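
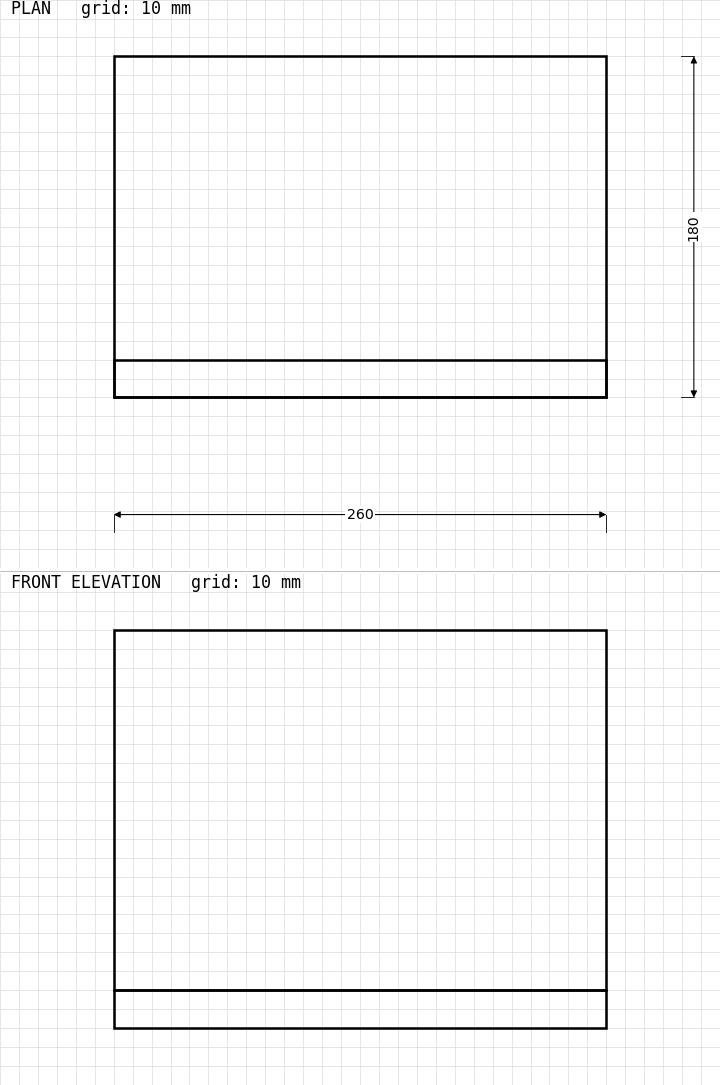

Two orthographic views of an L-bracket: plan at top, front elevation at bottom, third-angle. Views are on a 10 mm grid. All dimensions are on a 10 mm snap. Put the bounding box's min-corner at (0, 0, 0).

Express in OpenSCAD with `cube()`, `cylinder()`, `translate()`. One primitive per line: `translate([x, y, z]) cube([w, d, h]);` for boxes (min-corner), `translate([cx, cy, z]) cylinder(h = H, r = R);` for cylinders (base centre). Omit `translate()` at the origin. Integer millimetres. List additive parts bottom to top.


cube([260, 180, 20]);
translate([0, 0, 20]) cube([260, 20, 190]);


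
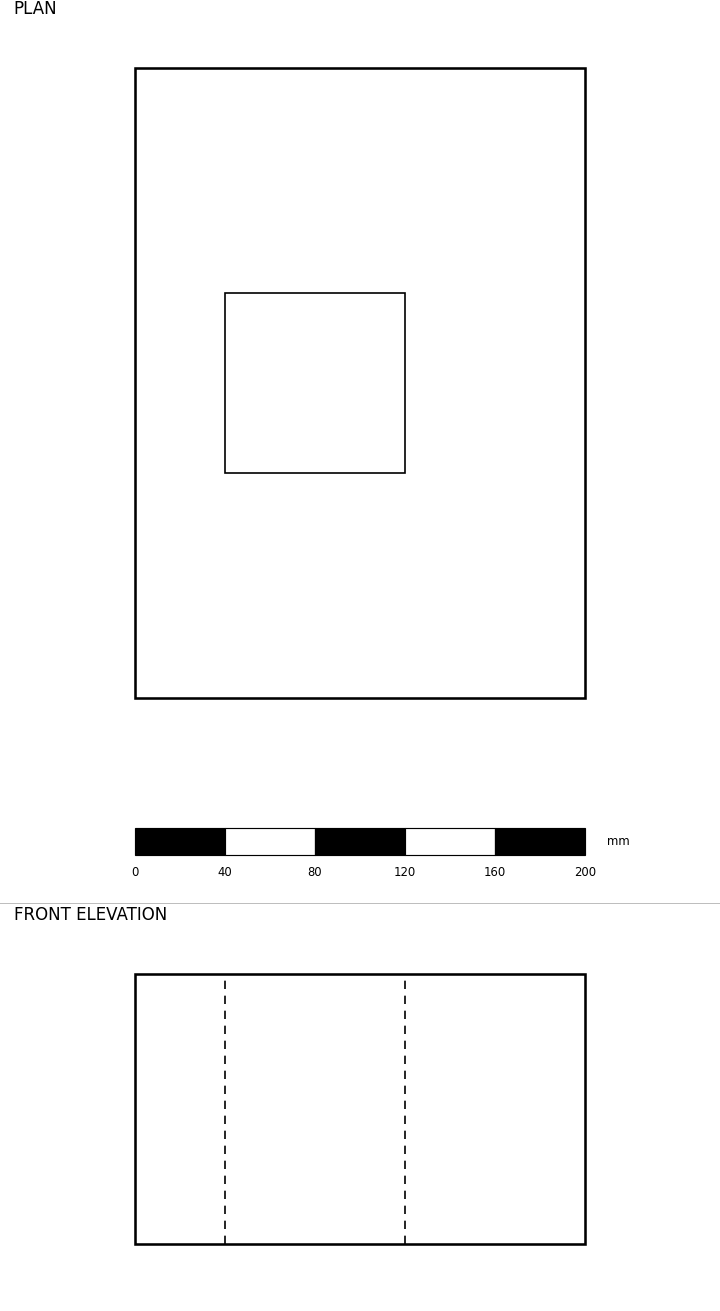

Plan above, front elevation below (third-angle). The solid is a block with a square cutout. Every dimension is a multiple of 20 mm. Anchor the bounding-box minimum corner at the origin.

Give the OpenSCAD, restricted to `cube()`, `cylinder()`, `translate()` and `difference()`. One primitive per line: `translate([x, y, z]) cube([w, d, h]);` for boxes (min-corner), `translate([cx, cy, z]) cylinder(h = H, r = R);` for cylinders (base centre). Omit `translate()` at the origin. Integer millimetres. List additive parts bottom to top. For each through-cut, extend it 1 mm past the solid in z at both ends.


difference() {
  cube([200, 280, 120]);
  translate([40, 100, -1]) cube([80, 80, 122]);
}


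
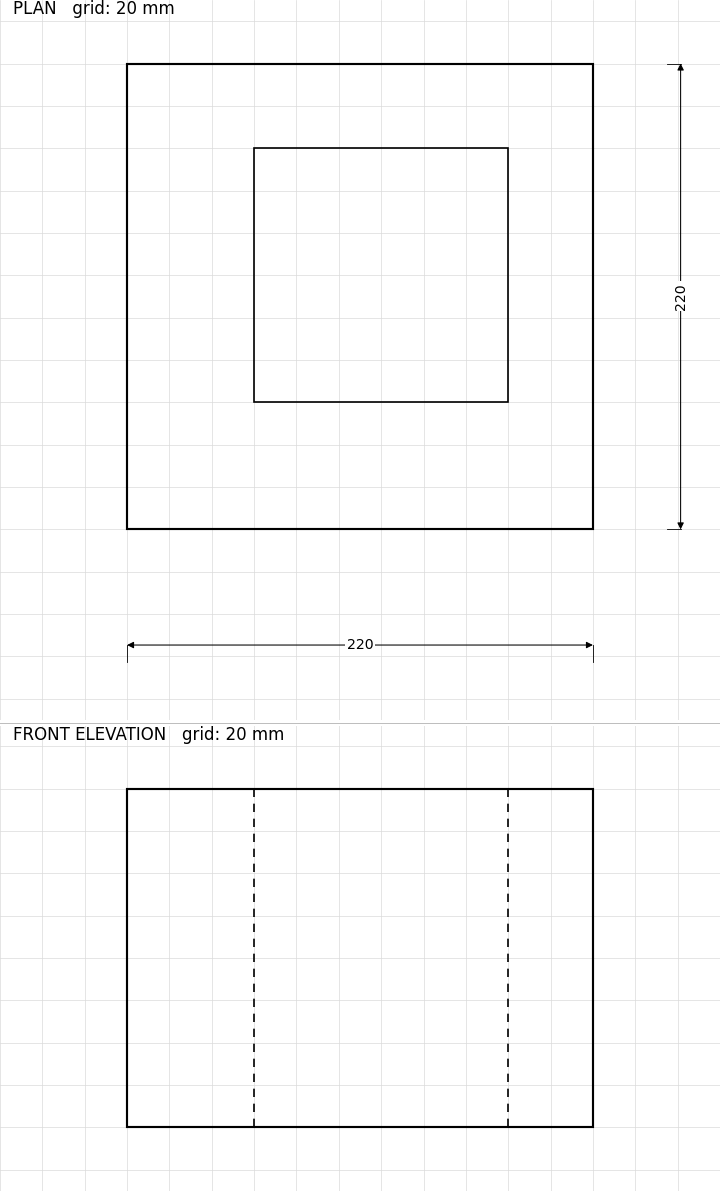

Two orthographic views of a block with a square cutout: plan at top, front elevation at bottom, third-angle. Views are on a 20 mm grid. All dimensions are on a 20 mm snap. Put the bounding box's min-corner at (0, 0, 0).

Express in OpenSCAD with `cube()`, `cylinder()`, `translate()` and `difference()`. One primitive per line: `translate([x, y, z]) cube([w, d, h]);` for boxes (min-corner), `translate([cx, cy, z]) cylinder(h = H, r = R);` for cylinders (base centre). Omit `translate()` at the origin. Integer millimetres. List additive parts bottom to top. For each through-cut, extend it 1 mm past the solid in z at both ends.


difference() {
  cube([220, 220, 160]);
  translate([60, 60, -1]) cube([120, 120, 162]);
}


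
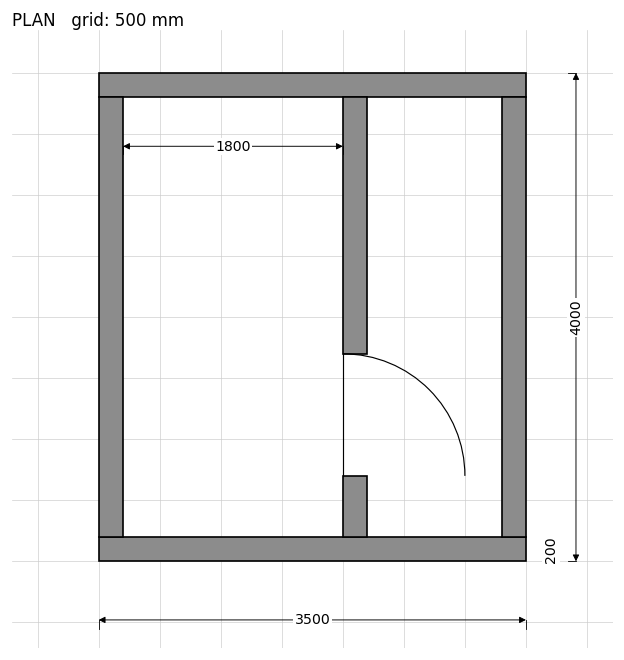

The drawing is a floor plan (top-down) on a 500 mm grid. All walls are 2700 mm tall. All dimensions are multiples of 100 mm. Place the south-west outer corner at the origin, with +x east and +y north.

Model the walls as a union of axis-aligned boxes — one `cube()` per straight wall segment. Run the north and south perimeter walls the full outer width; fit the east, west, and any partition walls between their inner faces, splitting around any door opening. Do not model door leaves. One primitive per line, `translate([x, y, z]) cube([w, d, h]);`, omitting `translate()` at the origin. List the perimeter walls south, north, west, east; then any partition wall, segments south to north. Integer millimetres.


cube([3500, 200, 2700]);
translate([0, 3800, 0]) cube([3500, 200, 2700]);
translate([0, 200, 0]) cube([200, 3600, 2700]);
translate([3300, 200, 0]) cube([200, 3600, 2700]);
translate([2000, 200, 0]) cube([200, 500, 2700]);
translate([2000, 1700, 0]) cube([200, 2100, 2700]);


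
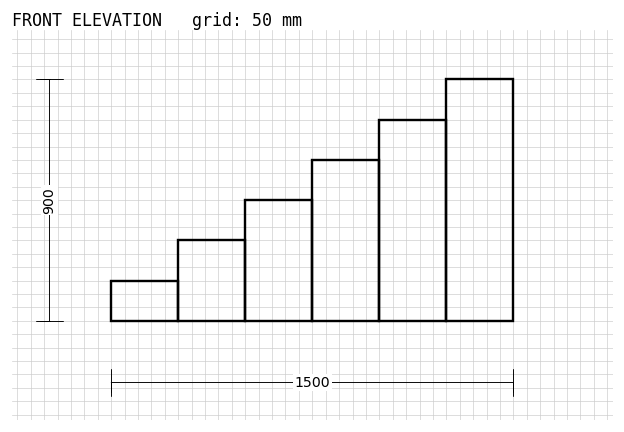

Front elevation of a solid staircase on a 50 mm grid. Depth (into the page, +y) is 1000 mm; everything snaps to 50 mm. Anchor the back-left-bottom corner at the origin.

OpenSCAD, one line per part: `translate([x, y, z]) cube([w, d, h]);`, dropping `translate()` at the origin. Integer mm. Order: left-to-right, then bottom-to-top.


cube([250, 1000, 150]);
translate([250, 0, 0]) cube([250, 1000, 300]);
translate([500, 0, 0]) cube([250, 1000, 450]);
translate([750, 0, 0]) cube([250, 1000, 600]);
translate([1000, 0, 0]) cube([250, 1000, 750]);
translate([1250, 0, 0]) cube([250, 1000, 900]);


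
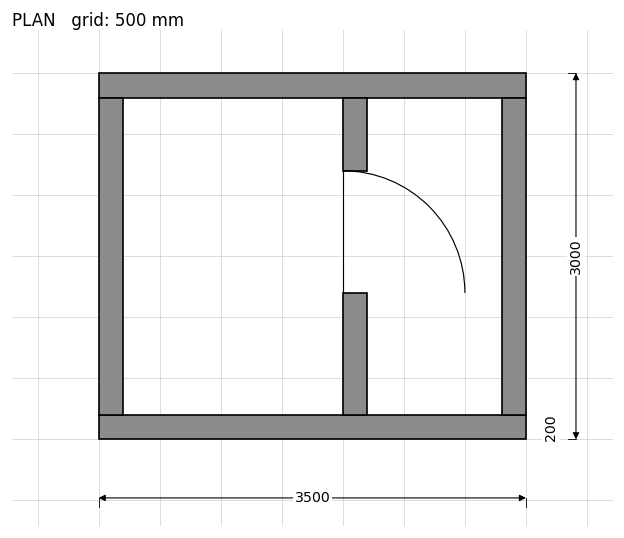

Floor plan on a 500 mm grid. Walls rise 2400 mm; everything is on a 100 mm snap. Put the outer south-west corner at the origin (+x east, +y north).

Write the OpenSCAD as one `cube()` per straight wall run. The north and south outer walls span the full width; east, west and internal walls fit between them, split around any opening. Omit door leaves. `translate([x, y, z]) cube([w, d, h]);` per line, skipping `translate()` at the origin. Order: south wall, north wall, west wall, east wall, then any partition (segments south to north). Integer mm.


cube([3500, 200, 2400]);
translate([0, 2800, 0]) cube([3500, 200, 2400]);
translate([0, 200, 0]) cube([200, 2600, 2400]);
translate([3300, 200, 0]) cube([200, 2600, 2400]);
translate([2000, 200, 0]) cube([200, 1000, 2400]);
translate([2000, 2200, 0]) cube([200, 600, 2400]);


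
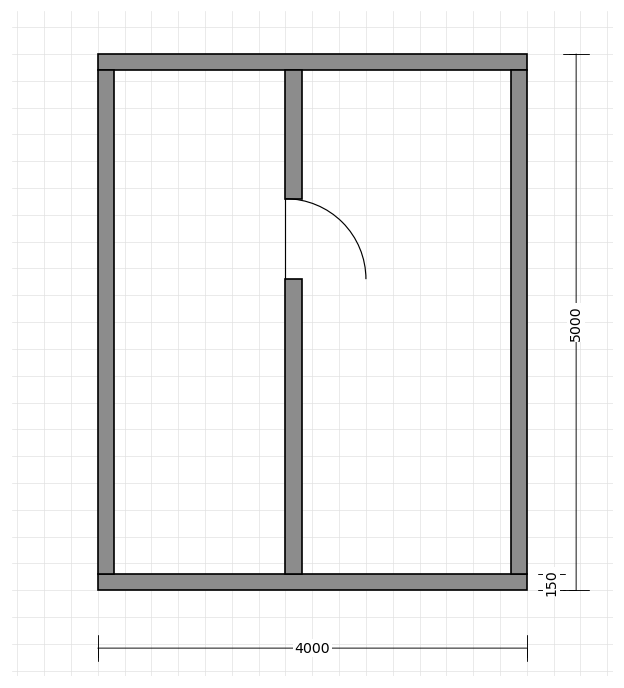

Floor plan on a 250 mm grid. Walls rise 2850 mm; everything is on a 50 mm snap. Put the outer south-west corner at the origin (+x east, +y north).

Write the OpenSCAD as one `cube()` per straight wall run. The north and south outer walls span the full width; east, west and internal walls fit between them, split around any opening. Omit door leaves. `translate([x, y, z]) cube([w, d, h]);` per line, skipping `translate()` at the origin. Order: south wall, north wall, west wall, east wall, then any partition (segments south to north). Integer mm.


cube([4000, 150, 2850]);
translate([0, 4850, 0]) cube([4000, 150, 2850]);
translate([0, 150, 0]) cube([150, 4700, 2850]);
translate([3850, 150, 0]) cube([150, 4700, 2850]);
translate([1750, 150, 0]) cube([150, 2750, 2850]);
translate([1750, 3650, 0]) cube([150, 1200, 2850]);


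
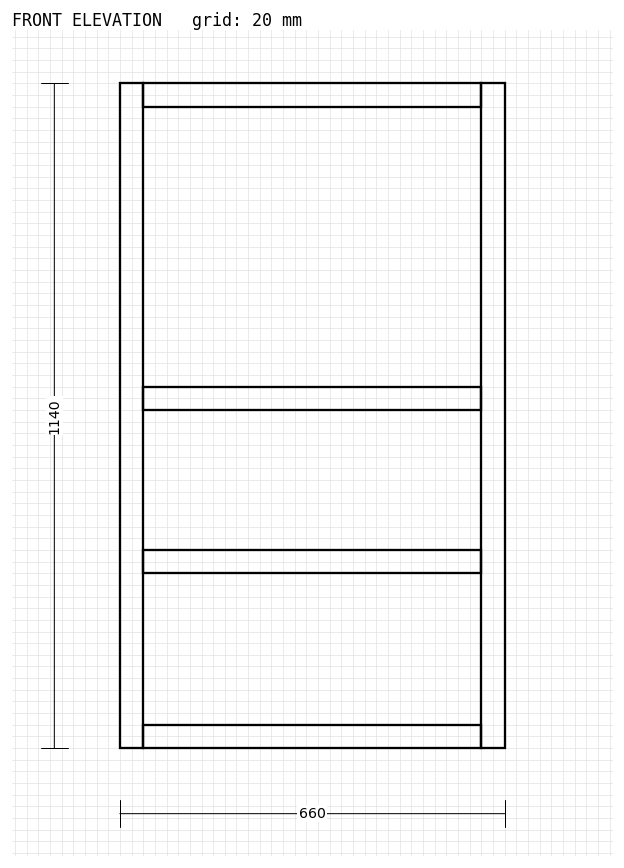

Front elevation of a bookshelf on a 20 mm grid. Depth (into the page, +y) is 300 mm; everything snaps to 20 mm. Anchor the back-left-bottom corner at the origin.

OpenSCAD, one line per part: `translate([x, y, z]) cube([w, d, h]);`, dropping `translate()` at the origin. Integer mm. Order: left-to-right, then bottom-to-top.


cube([40, 300, 1140]);
translate([40, 0, 0]) cube([580, 300, 40]);
translate([40, 0, 300]) cube([580, 300, 40]);
translate([40, 0, 580]) cube([580, 300, 40]);
translate([40, 0, 1100]) cube([580, 300, 40]);
translate([620, 0, 0]) cube([40, 300, 1140]);


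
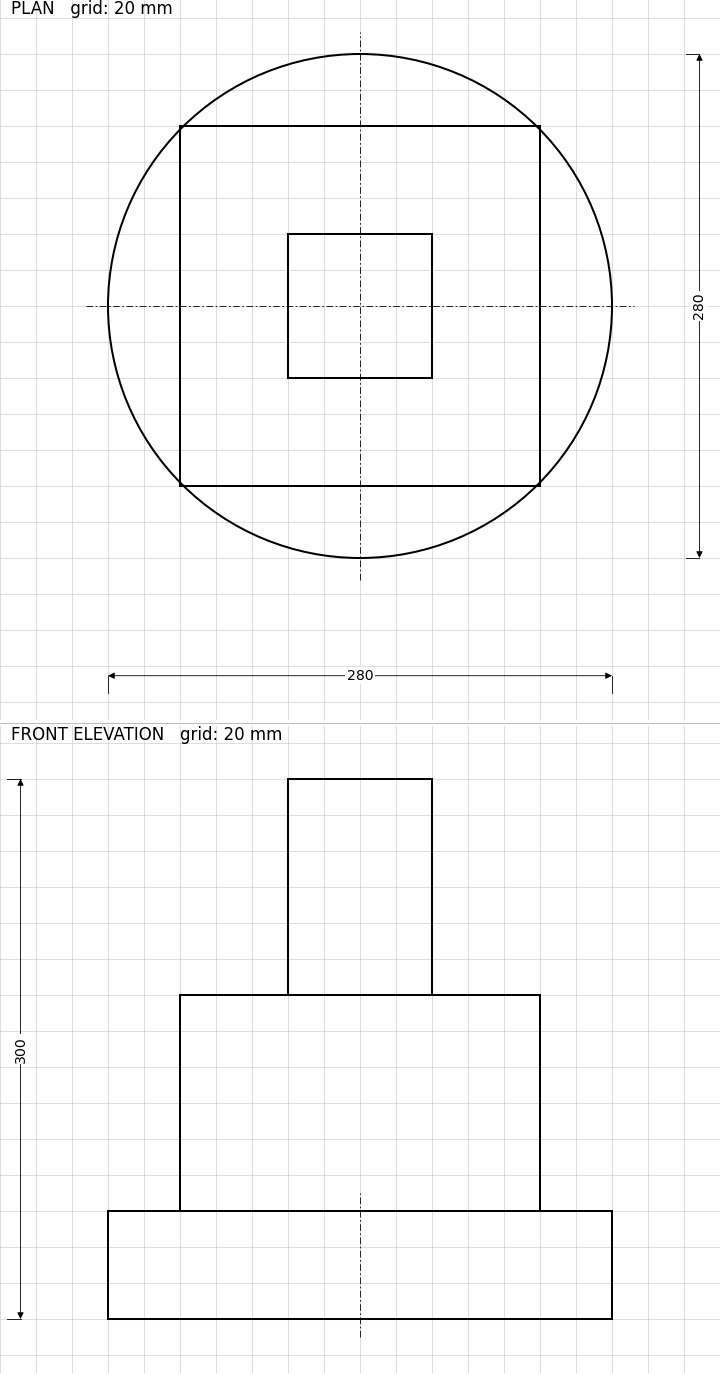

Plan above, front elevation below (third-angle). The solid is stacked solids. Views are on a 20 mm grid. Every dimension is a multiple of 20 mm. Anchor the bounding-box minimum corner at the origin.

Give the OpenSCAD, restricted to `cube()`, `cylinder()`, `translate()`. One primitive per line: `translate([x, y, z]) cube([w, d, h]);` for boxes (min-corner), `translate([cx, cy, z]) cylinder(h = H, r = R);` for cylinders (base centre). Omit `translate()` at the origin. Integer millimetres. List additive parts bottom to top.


translate([140, 140, 0]) cylinder(h = 60, r = 140);
translate([40, 40, 60]) cube([200, 200, 120]);
translate([100, 100, 180]) cube([80, 80, 120]);


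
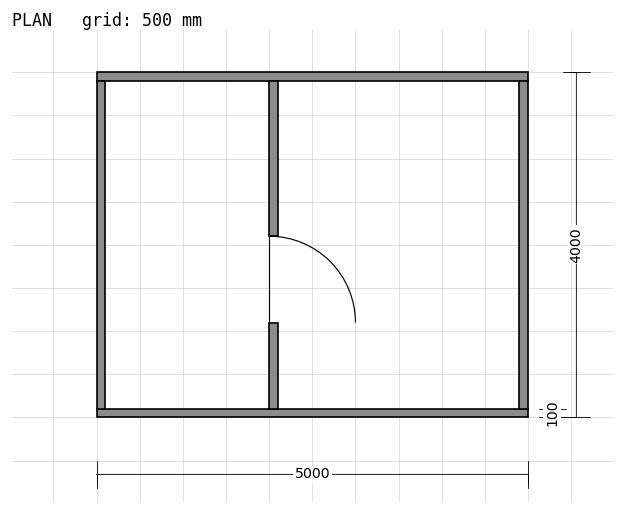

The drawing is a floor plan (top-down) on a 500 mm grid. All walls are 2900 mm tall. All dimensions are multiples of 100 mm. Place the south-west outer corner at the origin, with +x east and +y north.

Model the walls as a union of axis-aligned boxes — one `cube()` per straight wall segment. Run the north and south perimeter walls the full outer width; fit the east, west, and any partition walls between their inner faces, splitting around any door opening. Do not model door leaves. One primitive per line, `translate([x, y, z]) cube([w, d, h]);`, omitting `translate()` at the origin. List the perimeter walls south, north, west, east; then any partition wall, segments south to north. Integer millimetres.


cube([5000, 100, 2900]);
translate([0, 3900, 0]) cube([5000, 100, 2900]);
translate([0, 100, 0]) cube([100, 3800, 2900]);
translate([4900, 100, 0]) cube([100, 3800, 2900]);
translate([2000, 100, 0]) cube([100, 1000, 2900]);
translate([2000, 2100, 0]) cube([100, 1800, 2900]);


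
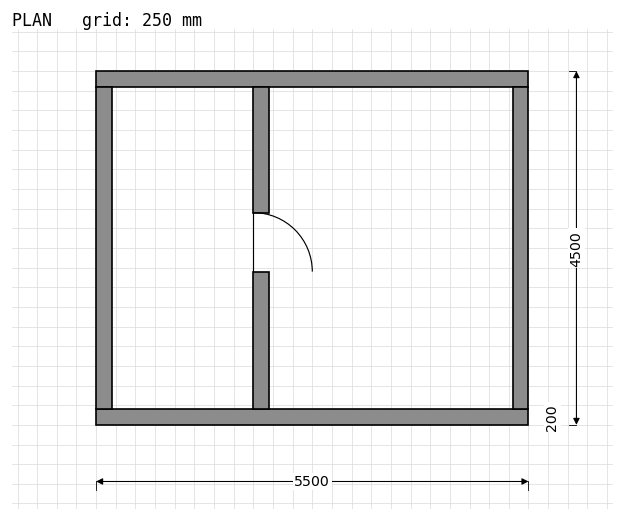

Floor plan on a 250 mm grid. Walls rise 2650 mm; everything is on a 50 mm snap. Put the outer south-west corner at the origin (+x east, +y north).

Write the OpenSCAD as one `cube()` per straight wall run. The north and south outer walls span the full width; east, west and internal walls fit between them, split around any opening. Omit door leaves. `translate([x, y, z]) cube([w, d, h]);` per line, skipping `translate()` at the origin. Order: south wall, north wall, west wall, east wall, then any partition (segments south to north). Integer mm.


cube([5500, 200, 2650]);
translate([0, 4300, 0]) cube([5500, 200, 2650]);
translate([0, 200, 0]) cube([200, 4100, 2650]);
translate([5300, 200, 0]) cube([200, 4100, 2650]);
translate([2000, 200, 0]) cube([200, 1750, 2650]);
translate([2000, 2700, 0]) cube([200, 1600, 2650]);


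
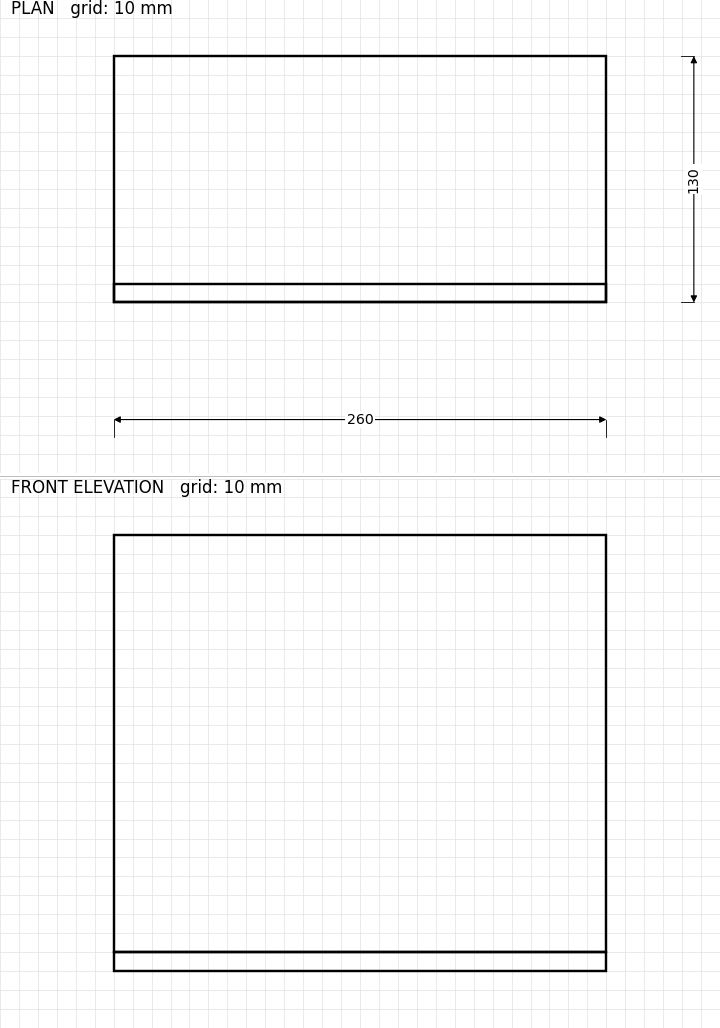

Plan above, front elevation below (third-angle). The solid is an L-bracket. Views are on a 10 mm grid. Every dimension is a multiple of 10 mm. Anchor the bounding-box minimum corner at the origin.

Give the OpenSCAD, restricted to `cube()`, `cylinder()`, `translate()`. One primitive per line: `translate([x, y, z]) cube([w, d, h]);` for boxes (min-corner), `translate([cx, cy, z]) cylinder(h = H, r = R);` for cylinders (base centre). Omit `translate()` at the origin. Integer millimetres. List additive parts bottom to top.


cube([260, 130, 10]);
translate([0, 0, 10]) cube([260, 10, 220]);


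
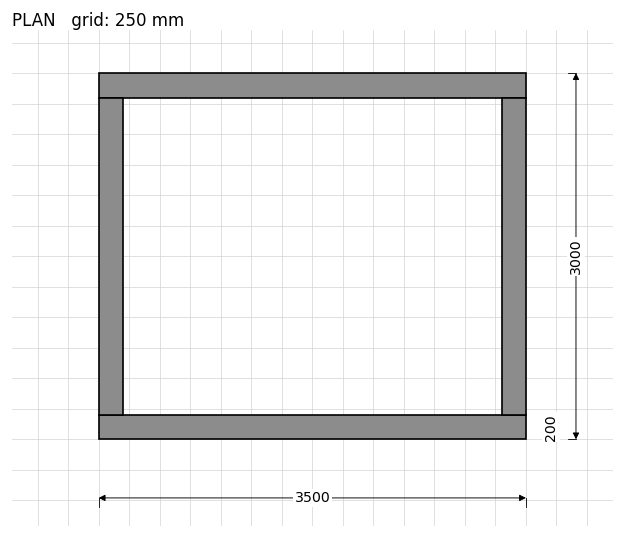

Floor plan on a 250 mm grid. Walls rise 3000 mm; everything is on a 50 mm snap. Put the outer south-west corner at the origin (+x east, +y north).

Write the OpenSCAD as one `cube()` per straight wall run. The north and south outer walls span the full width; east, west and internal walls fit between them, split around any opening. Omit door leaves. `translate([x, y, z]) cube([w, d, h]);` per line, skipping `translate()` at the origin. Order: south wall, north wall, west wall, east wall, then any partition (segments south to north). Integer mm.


cube([3500, 200, 3000]);
translate([0, 2800, 0]) cube([3500, 200, 3000]);
translate([0, 200, 0]) cube([200, 2600, 3000]);
translate([3300, 200, 0]) cube([200, 2600, 3000]);


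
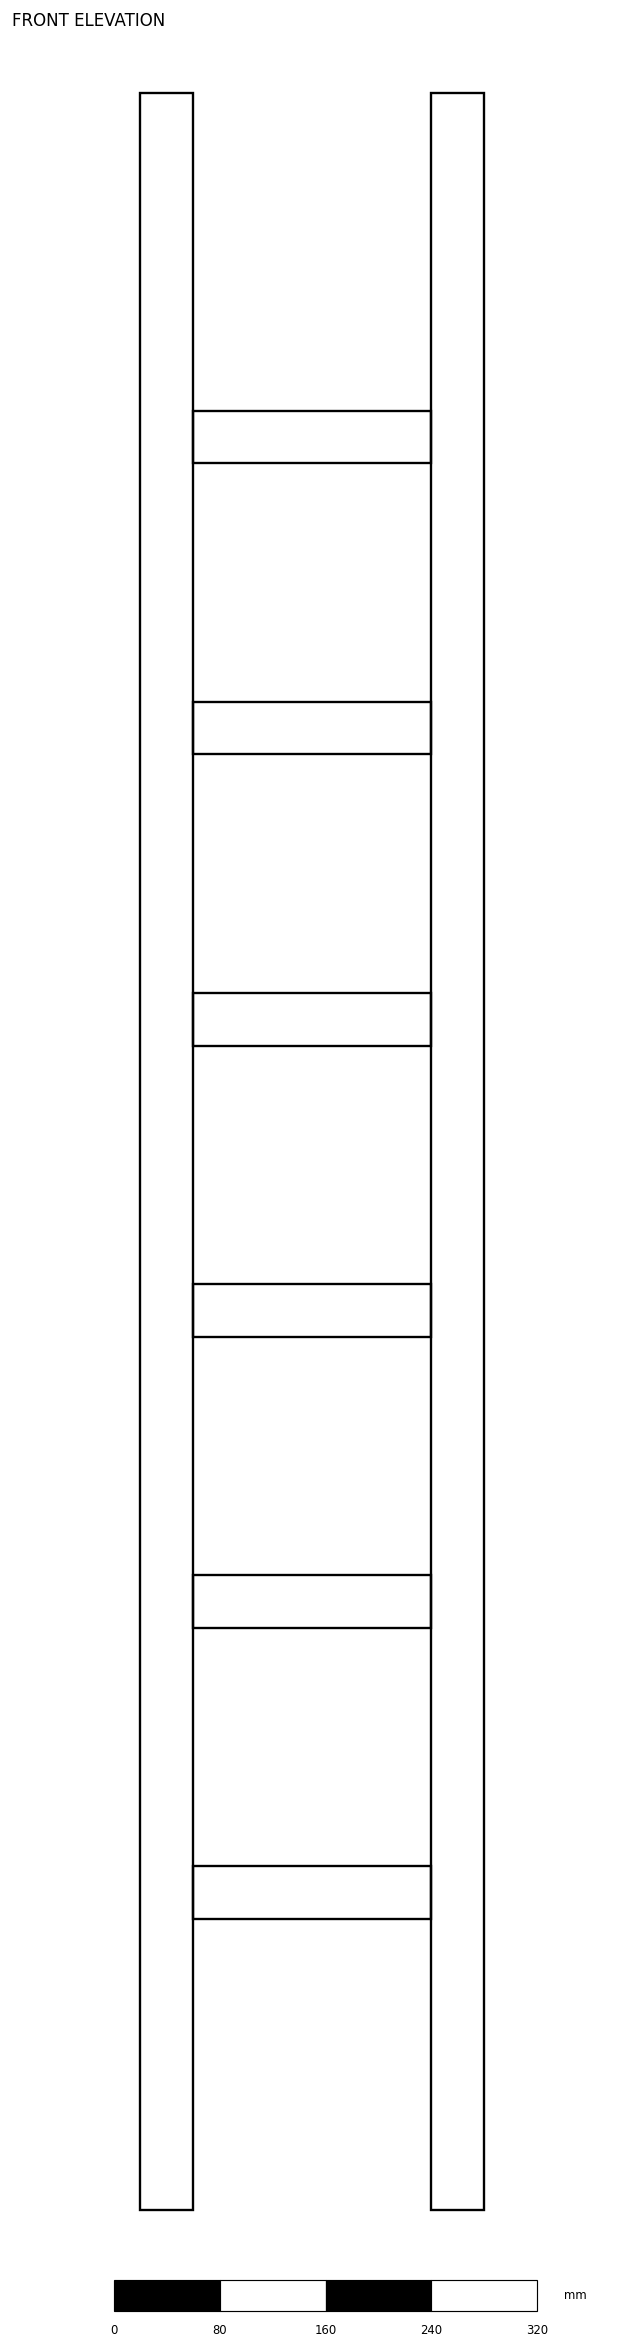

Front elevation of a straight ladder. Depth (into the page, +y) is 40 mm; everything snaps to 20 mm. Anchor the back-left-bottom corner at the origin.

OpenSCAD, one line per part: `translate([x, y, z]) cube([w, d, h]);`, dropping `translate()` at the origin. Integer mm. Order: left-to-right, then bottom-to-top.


cube([40, 40, 1600]);
translate([40, 0, 220]) cube([180, 40, 40]);
translate([40, 0, 440]) cube([180, 40, 40]);
translate([40, 0, 660]) cube([180, 40, 40]);
translate([40, 0, 880]) cube([180, 40, 40]);
translate([40, 0, 1100]) cube([180, 40, 40]);
translate([40, 0, 1320]) cube([180, 40, 40]);
translate([220, 0, 0]) cube([40, 40, 1600]);


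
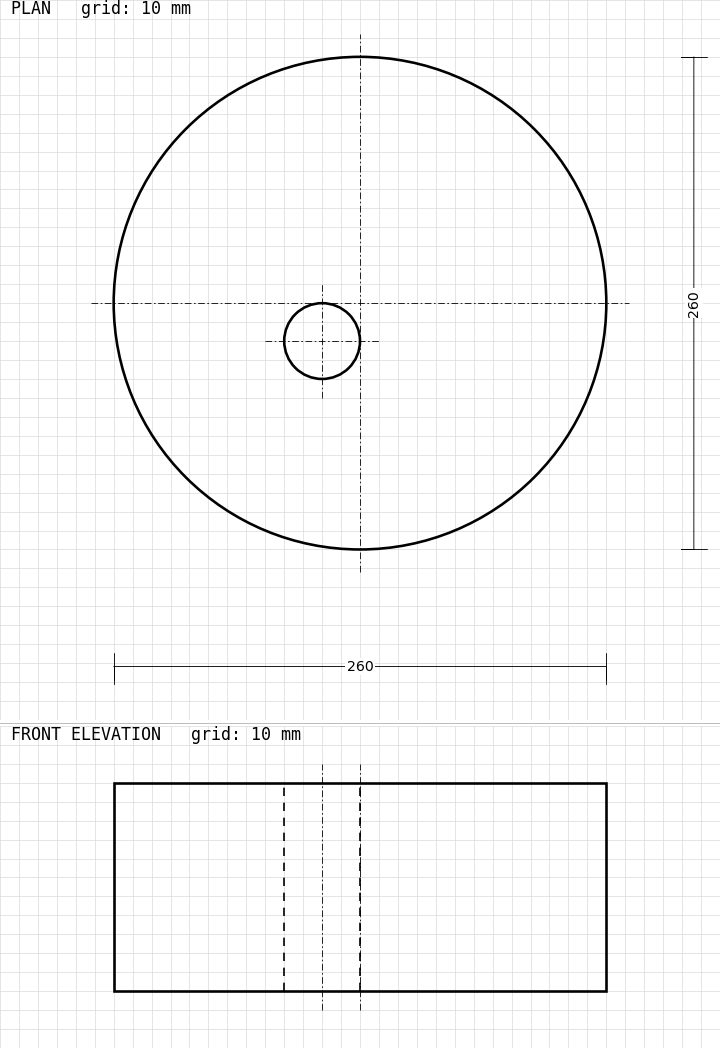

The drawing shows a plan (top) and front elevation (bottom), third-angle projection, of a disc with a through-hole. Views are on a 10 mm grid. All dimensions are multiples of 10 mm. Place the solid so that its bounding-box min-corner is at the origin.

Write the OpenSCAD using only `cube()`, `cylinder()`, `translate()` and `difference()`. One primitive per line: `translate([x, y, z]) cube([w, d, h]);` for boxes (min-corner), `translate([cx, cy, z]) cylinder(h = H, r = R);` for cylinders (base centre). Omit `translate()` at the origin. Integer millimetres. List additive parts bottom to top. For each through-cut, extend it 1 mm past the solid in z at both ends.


difference() {
  translate([130, 130, 0]) cylinder(h = 110, r = 130);
  translate([110, 110, -1]) cylinder(h = 112, r = 20);
}


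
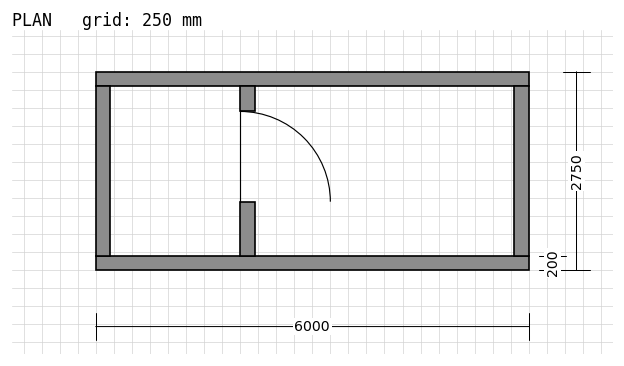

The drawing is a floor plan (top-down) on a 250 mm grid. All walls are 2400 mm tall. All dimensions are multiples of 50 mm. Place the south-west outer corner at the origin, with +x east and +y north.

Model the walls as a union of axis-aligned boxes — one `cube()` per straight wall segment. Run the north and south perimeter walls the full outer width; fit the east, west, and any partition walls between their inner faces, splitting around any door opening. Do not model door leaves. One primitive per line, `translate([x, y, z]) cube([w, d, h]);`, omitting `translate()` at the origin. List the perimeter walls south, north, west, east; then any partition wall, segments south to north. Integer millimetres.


cube([6000, 200, 2400]);
translate([0, 2550, 0]) cube([6000, 200, 2400]);
translate([0, 200, 0]) cube([200, 2350, 2400]);
translate([5800, 200, 0]) cube([200, 2350, 2400]);
translate([2000, 200, 0]) cube([200, 750, 2400]);
translate([2000, 2200, 0]) cube([200, 350, 2400]);


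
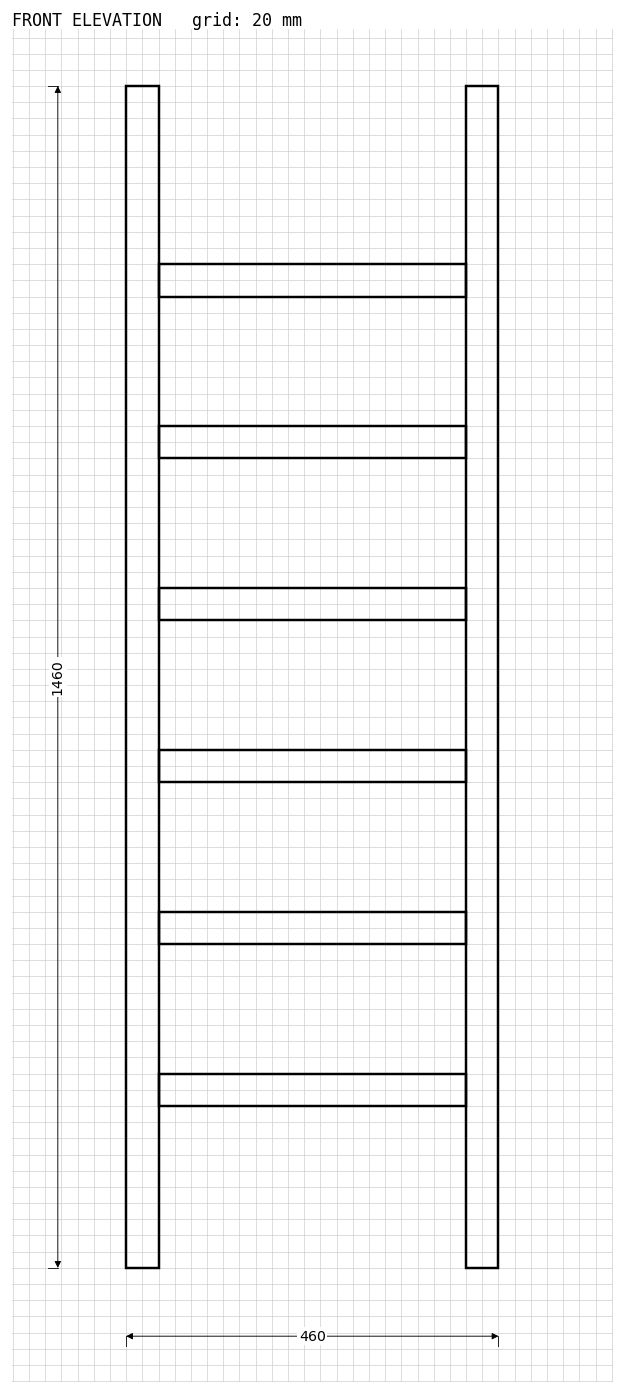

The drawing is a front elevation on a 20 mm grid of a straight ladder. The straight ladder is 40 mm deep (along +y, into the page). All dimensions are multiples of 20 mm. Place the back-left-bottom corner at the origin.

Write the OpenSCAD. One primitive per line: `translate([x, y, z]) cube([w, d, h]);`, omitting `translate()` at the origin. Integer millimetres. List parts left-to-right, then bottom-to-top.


cube([40, 40, 1460]);
translate([40, 0, 200]) cube([380, 40, 40]);
translate([40, 0, 400]) cube([380, 40, 40]);
translate([40, 0, 600]) cube([380, 40, 40]);
translate([40, 0, 800]) cube([380, 40, 40]);
translate([40, 0, 1000]) cube([380, 40, 40]);
translate([40, 0, 1200]) cube([380, 40, 40]);
translate([420, 0, 0]) cube([40, 40, 1460]);


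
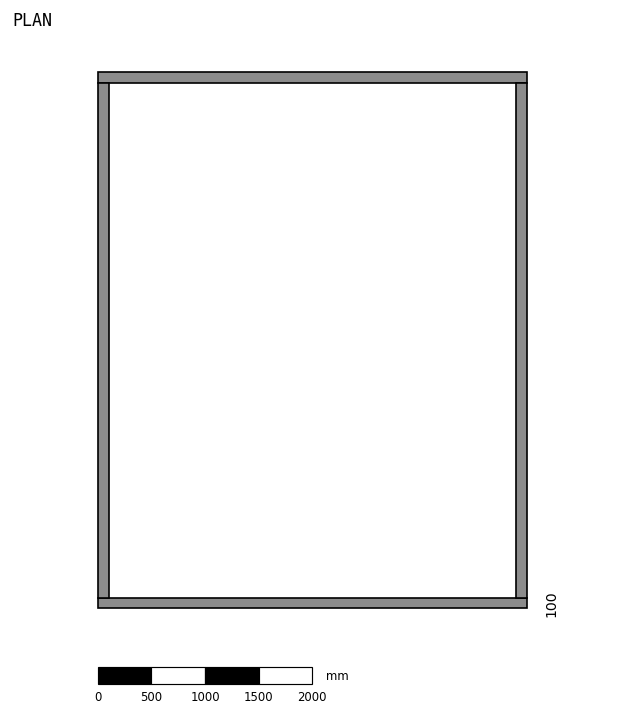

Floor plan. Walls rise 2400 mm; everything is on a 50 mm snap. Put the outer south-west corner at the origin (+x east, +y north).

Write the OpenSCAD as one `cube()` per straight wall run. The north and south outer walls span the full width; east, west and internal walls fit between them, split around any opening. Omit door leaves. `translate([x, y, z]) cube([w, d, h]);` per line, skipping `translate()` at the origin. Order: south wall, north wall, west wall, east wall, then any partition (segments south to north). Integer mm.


cube([4000, 100, 2400]);
translate([0, 4900, 0]) cube([4000, 100, 2400]);
translate([0, 100, 0]) cube([100, 4800, 2400]);
translate([3900, 100, 0]) cube([100, 4800, 2400]);


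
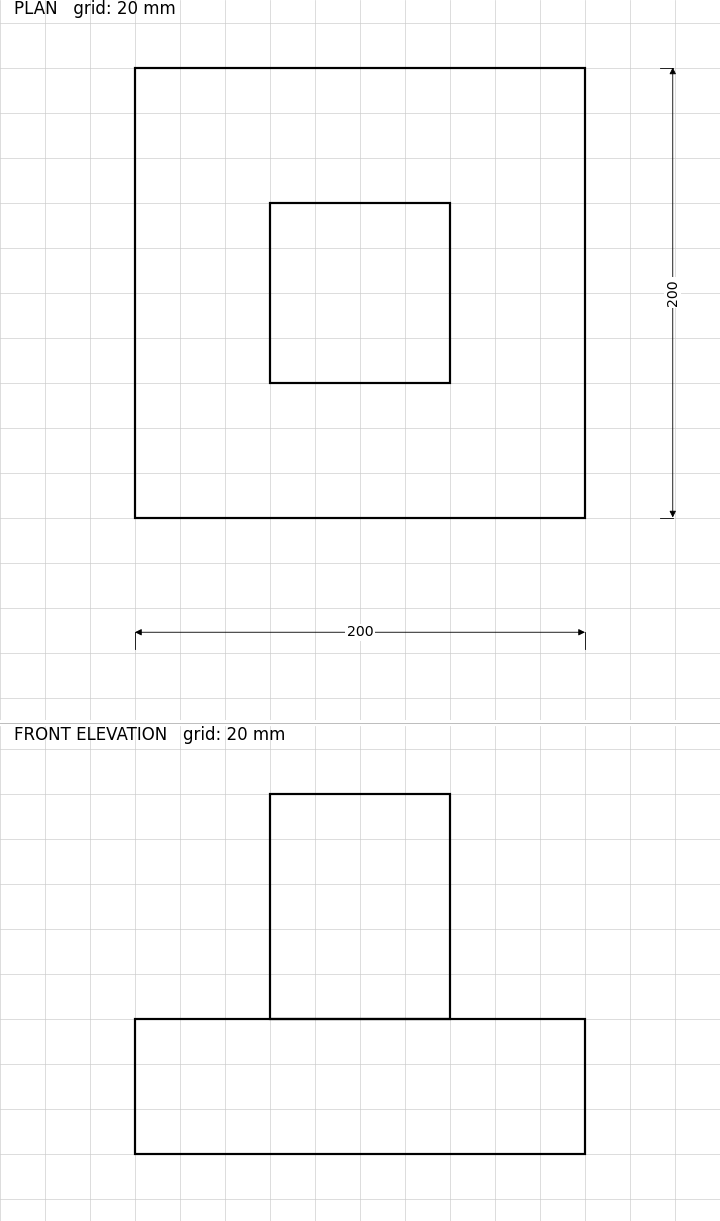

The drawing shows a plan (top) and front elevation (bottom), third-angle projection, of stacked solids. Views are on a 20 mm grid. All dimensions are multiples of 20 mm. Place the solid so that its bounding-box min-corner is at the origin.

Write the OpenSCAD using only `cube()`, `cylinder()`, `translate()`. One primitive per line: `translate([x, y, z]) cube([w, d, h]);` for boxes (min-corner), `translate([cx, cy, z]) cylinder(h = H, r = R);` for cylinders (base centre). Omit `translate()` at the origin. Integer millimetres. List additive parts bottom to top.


cube([200, 200, 60]);
translate([60, 60, 60]) cube([80, 80, 100]);


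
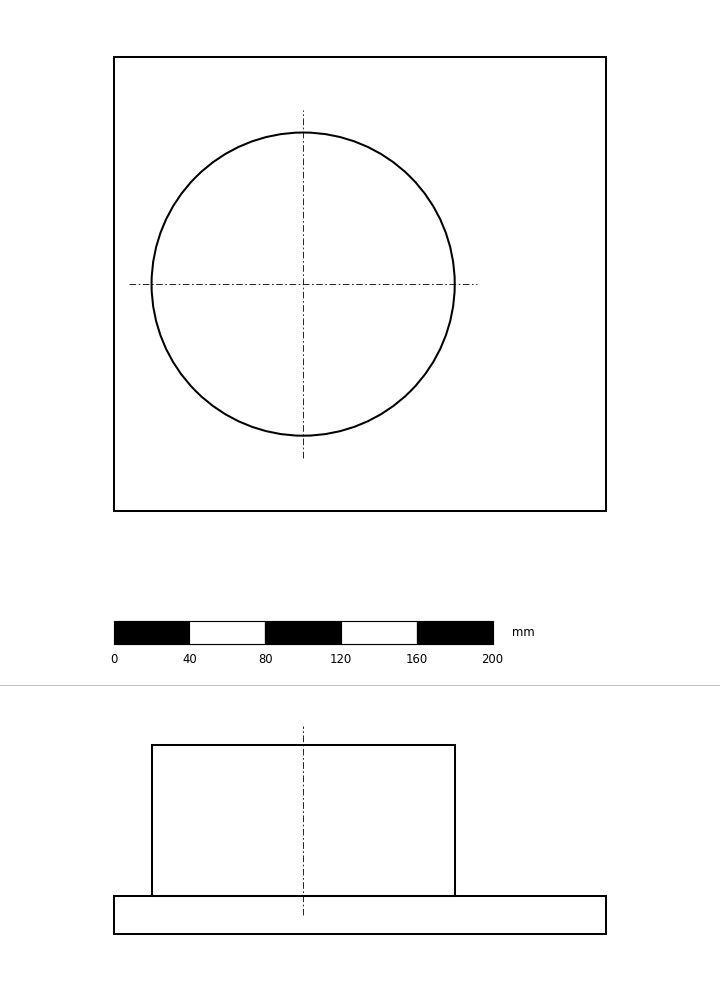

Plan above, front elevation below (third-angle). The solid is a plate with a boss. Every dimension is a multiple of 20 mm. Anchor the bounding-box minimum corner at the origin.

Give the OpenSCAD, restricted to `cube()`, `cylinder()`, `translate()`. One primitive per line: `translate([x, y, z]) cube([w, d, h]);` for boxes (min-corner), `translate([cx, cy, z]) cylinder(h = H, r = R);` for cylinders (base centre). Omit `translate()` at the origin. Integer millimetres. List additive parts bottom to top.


cube([260, 240, 20]);
translate([100, 120, 20]) cylinder(h = 80, r = 80);


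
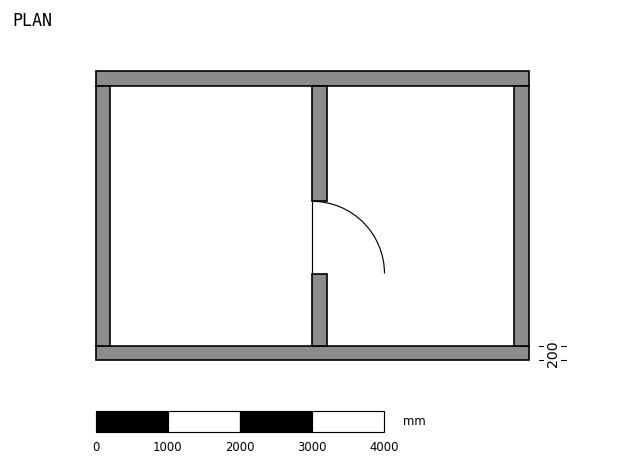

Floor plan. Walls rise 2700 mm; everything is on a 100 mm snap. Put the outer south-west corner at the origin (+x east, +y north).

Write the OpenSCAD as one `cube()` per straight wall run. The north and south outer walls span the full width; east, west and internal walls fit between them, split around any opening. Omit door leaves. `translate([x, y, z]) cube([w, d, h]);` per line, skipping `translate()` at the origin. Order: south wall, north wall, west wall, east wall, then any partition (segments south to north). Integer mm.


cube([6000, 200, 2700]);
translate([0, 3800, 0]) cube([6000, 200, 2700]);
translate([0, 200, 0]) cube([200, 3600, 2700]);
translate([5800, 200, 0]) cube([200, 3600, 2700]);
translate([3000, 200, 0]) cube([200, 1000, 2700]);
translate([3000, 2200, 0]) cube([200, 1600, 2700]);


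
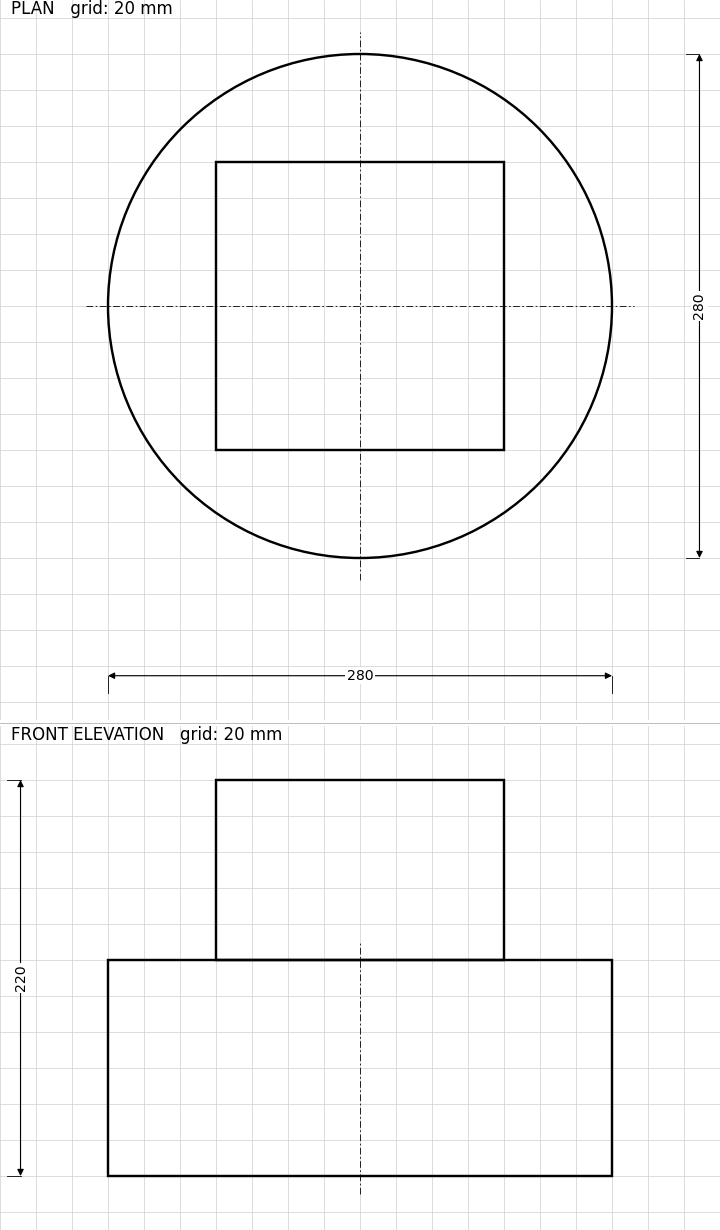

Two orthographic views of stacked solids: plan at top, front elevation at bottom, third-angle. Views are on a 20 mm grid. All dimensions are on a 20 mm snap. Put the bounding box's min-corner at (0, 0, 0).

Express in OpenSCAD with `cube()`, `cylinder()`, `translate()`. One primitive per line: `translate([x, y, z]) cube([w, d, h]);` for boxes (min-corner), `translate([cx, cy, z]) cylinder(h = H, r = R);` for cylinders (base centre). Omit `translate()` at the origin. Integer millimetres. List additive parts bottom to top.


translate([140, 140, 0]) cylinder(h = 120, r = 140);
translate([60, 60, 120]) cube([160, 160, 100]);


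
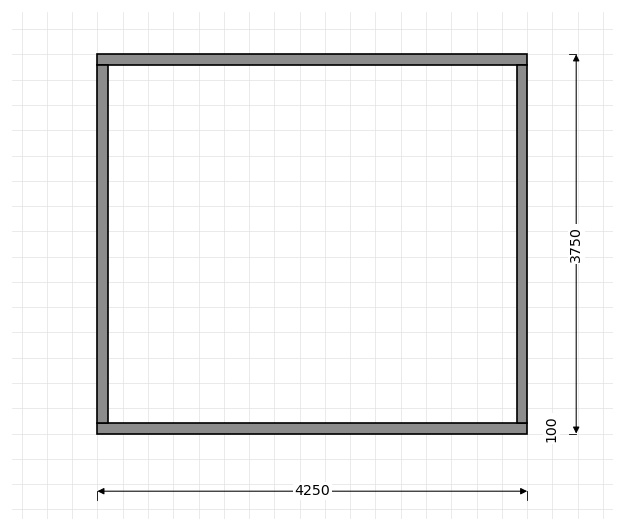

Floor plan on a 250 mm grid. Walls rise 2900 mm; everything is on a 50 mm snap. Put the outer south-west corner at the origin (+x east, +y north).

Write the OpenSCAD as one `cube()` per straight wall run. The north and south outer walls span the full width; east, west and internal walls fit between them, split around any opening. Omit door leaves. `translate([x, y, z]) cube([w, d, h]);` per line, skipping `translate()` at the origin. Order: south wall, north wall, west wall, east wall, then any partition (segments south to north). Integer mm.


cube([4250, 100, 2900]);
translate([0, 3650, 0]) cube([4250, 100, 2900]);
translate([0, 100, 0]) cube([100, 3550, 2900]);
translate([4150, 100, 0]) cube([100, 3550, 2900]);


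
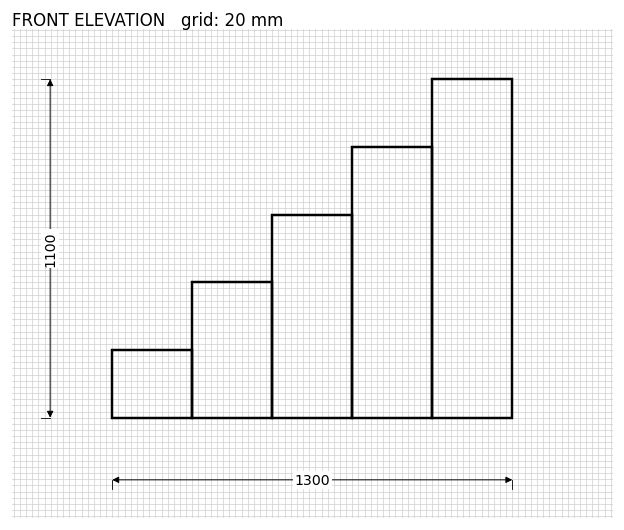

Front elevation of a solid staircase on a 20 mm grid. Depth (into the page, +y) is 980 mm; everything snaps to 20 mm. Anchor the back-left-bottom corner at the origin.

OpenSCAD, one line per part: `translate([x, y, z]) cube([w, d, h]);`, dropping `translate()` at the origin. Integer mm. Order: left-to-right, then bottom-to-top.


cube([260, 980, 220]);
translate([260, 0, 0]) cube([260, 980, 440]);
translate([520, 0, 0]) cube([260, 980, 660]);
translate([780, 0, 0]) cube([260, 980, 880]);
translate([1040, 0, 0]) cube([260, 980, 1100]);


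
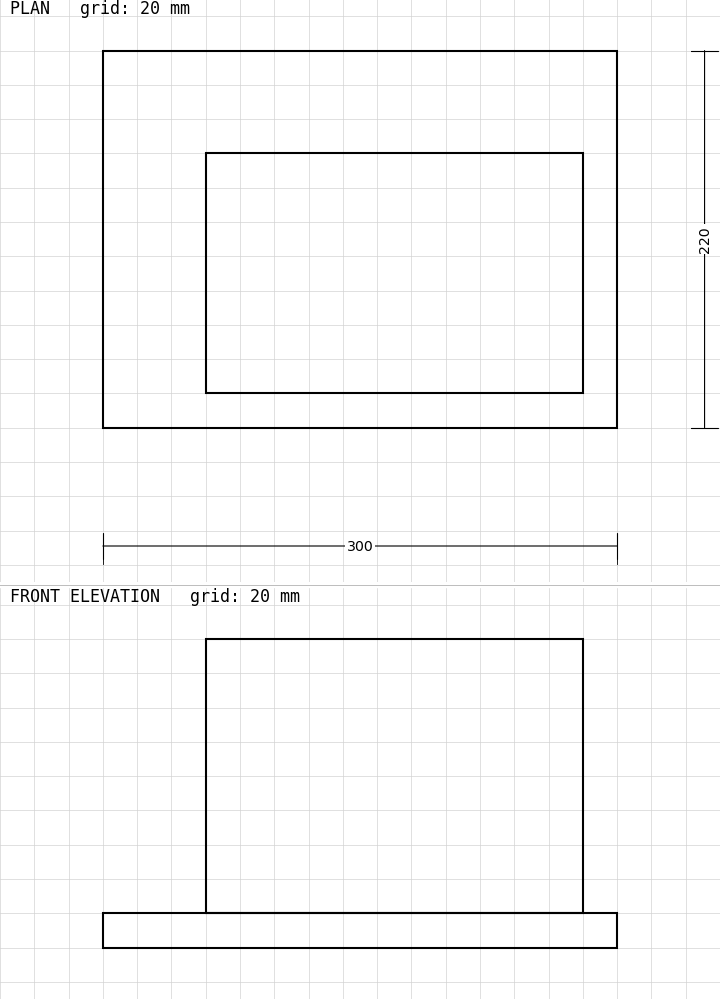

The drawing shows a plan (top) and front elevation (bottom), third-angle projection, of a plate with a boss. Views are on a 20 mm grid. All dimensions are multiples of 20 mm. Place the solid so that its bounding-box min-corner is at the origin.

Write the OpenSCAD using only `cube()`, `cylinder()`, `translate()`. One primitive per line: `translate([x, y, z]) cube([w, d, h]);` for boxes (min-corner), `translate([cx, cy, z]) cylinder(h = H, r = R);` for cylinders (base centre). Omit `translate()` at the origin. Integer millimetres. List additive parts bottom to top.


cube([300, 220, 20]);
translate([60, 20, 20]) cube([220, 140, 160]);


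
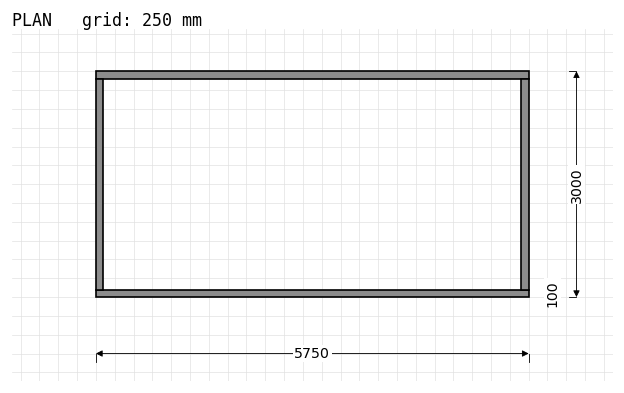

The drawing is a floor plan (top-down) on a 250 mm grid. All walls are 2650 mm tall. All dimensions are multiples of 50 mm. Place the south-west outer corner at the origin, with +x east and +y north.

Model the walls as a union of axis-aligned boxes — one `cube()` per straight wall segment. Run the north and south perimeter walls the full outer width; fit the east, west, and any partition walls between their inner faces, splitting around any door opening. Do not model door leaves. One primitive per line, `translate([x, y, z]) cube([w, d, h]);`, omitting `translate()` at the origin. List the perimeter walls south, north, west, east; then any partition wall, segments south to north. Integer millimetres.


cube([5750, 100, 2650]);
translate([0, 2900, 0]) cube([5750, 100, 2650]);
translate([0, 100, 0]) cube([100, 2800, 2650]);
translate([5650, 100, 0]) cube([100, 2800, 2650]);


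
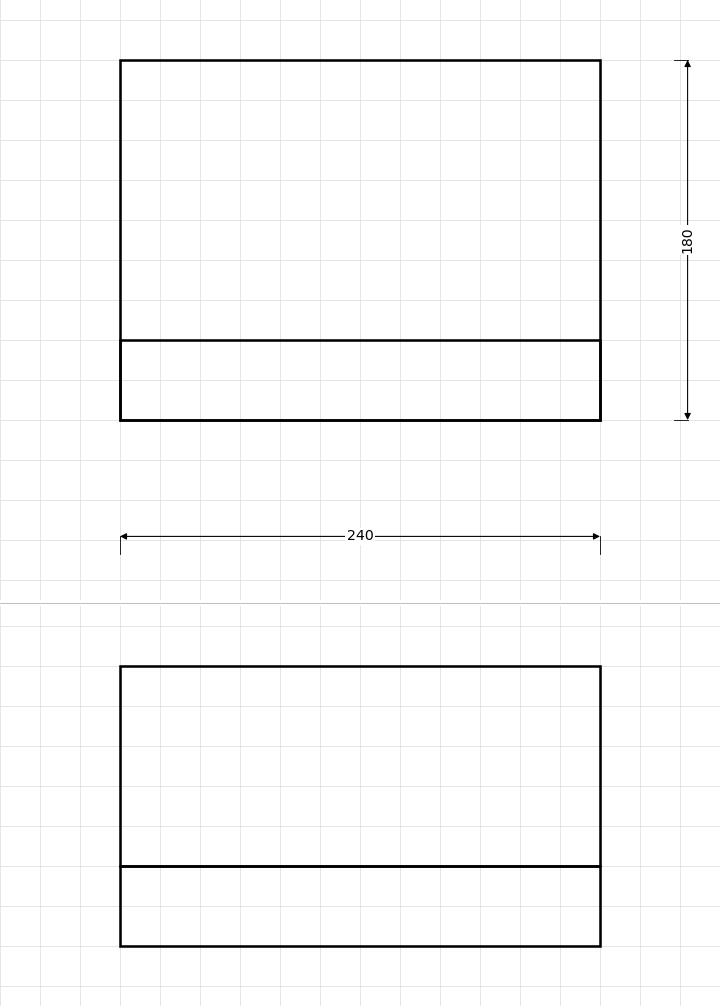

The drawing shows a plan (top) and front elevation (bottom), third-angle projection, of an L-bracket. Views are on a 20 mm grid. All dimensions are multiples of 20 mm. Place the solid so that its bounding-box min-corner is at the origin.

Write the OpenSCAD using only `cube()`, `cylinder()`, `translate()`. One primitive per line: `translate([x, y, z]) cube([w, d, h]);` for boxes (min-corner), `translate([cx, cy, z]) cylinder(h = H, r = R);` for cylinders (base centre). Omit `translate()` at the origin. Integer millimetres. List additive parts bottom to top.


cube([240, 180, 40]);
translate([0, 0, 40]) cube([240, 40, 100]);


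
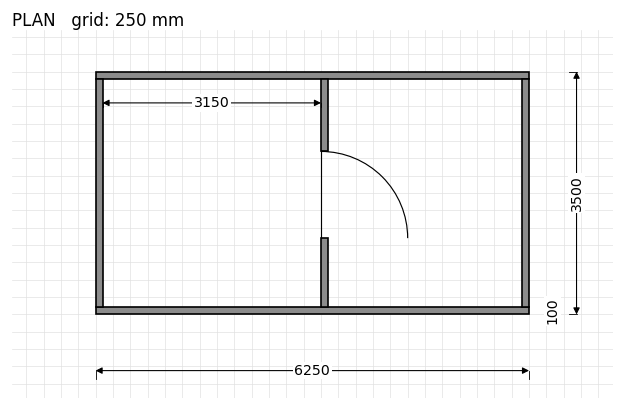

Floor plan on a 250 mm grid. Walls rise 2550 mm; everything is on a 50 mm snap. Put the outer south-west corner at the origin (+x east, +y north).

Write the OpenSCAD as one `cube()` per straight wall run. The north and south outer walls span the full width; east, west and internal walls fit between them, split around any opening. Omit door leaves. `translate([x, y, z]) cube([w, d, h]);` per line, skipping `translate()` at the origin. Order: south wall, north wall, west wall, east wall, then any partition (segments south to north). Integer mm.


cube([6250, 100, 2550]);
translate([0, 3400, 0]) cube([6250, 100, 2550]);
translate([0, 100, 0]) cube([100, 3300, 2550]);
translate([6150, 100, 0]) cube([100, 3300, 2550]);
translate([3250, 100, 0]) cube([100, 1000, 2550]);
translate([3250, 2350, 0]) cube([100, 1050, 2550]);


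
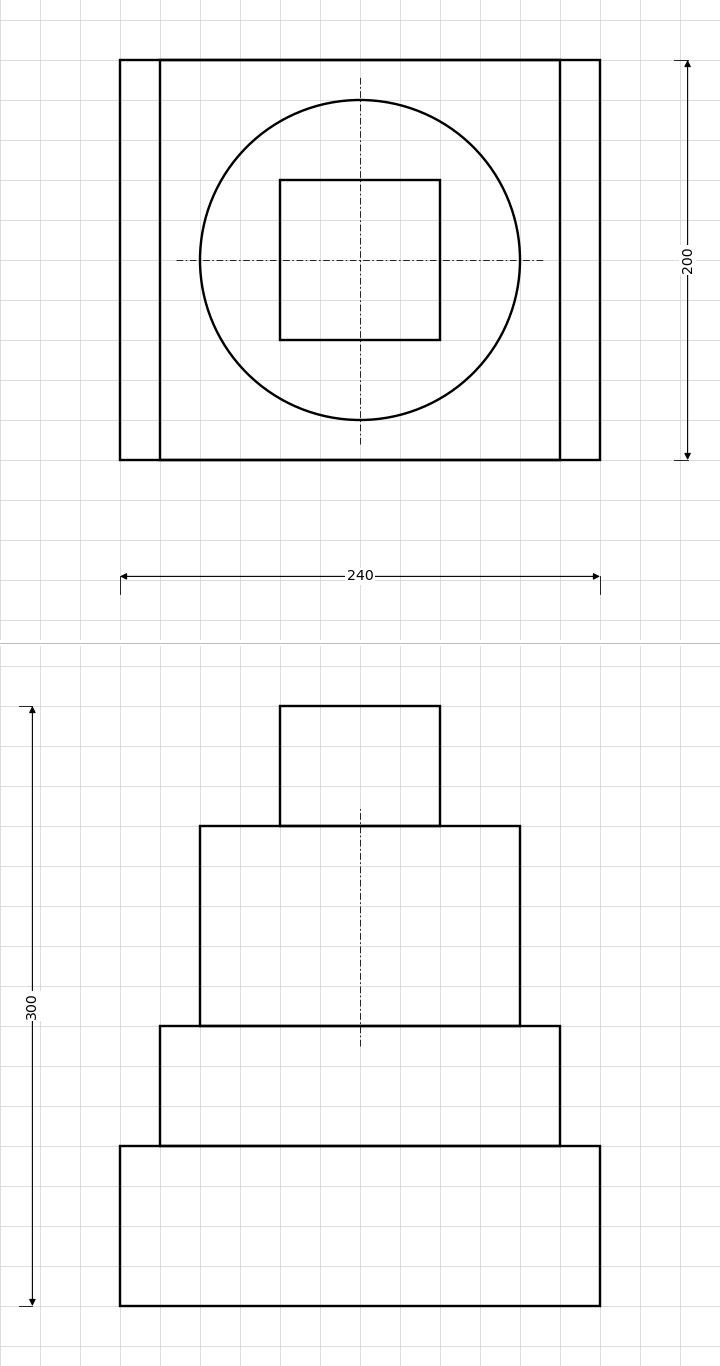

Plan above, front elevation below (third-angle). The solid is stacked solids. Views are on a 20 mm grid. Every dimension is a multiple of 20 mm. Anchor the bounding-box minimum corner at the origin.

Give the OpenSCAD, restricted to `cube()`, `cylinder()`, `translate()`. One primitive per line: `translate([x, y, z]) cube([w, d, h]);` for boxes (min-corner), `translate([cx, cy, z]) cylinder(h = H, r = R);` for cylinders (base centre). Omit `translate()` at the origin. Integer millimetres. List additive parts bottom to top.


cube([240, 200, 80]);
translate([20, 0, 80]) cube([200, 200, 60]);
translate([120, 100, 140]) cylinder(h = 100, r = 80);
translate([80, 60, 240]) cube([80, 80, 60]);


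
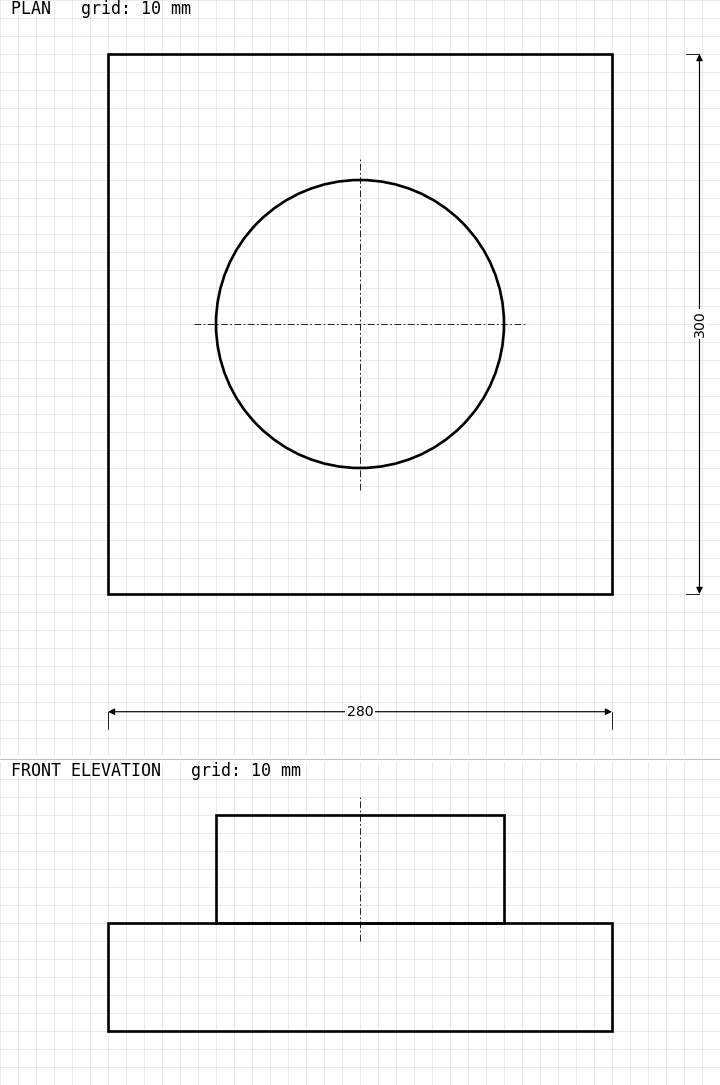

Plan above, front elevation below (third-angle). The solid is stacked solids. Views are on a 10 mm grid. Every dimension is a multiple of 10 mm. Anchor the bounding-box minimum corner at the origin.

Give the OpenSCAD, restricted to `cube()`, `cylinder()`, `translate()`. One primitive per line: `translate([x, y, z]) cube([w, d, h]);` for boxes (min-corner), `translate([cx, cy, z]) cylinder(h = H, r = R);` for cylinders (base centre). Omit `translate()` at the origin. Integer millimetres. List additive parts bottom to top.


cube([280, 300, 60]);
translate([140, 150, 60]) cylinder(h = 60, r = 80);


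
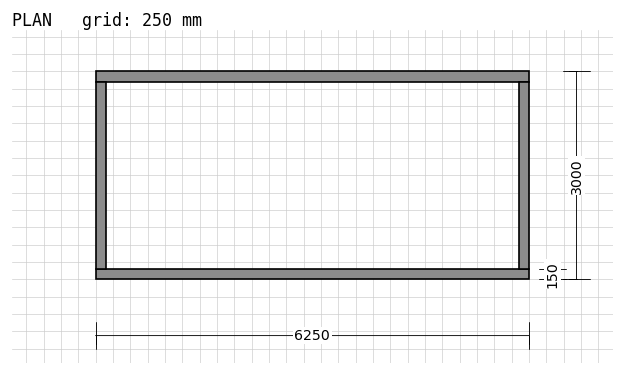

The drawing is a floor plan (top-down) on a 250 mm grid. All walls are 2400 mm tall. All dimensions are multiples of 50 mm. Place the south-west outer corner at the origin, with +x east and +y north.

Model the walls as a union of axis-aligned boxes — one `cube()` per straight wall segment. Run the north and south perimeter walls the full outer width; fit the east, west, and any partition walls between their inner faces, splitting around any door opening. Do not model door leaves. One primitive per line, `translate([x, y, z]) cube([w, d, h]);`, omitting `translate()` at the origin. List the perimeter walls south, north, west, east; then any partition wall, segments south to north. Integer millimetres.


cube([6250, 150, 2400]);
translate([0, 2850, 0]) cube([6250, 150, 2400]);
translate([0, 150, 0]) cube([150, 2700, 2400]);
translate([6100, 150, 0]) cube([150, 2700, 2400]);


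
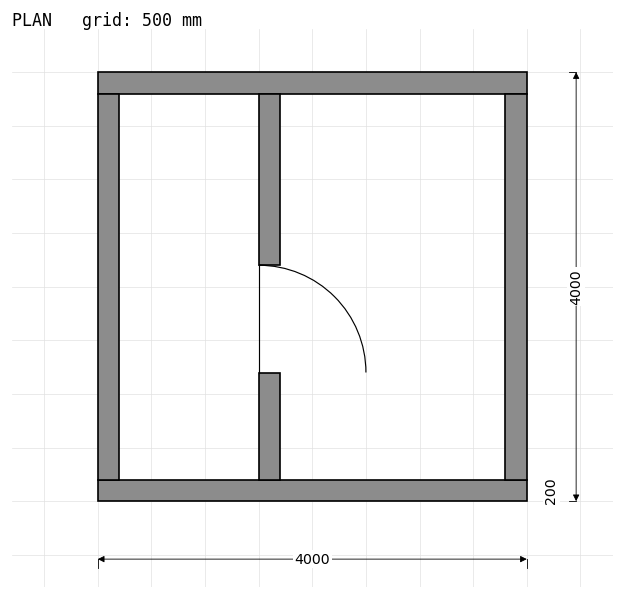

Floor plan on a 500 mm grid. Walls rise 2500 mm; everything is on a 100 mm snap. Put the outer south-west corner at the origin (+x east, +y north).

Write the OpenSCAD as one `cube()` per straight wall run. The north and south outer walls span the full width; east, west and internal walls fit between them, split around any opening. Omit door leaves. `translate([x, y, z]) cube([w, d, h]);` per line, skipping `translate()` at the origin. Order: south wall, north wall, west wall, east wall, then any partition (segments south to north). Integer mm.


cube([4000, 200, 2500]);
translate([0, 3800, 0]) cube([4000, 200, 2500]);
translate([0, 200, 0]) cube([200, 3600, 2500]);
translate([3800, 200, 0]) cube([200, 3600, 2500]);
translate([1500, 200, 0]) cube([200, 1000, 2500]);
translate([1500, 2200, 0]) cube([200, 1600, 2500]);


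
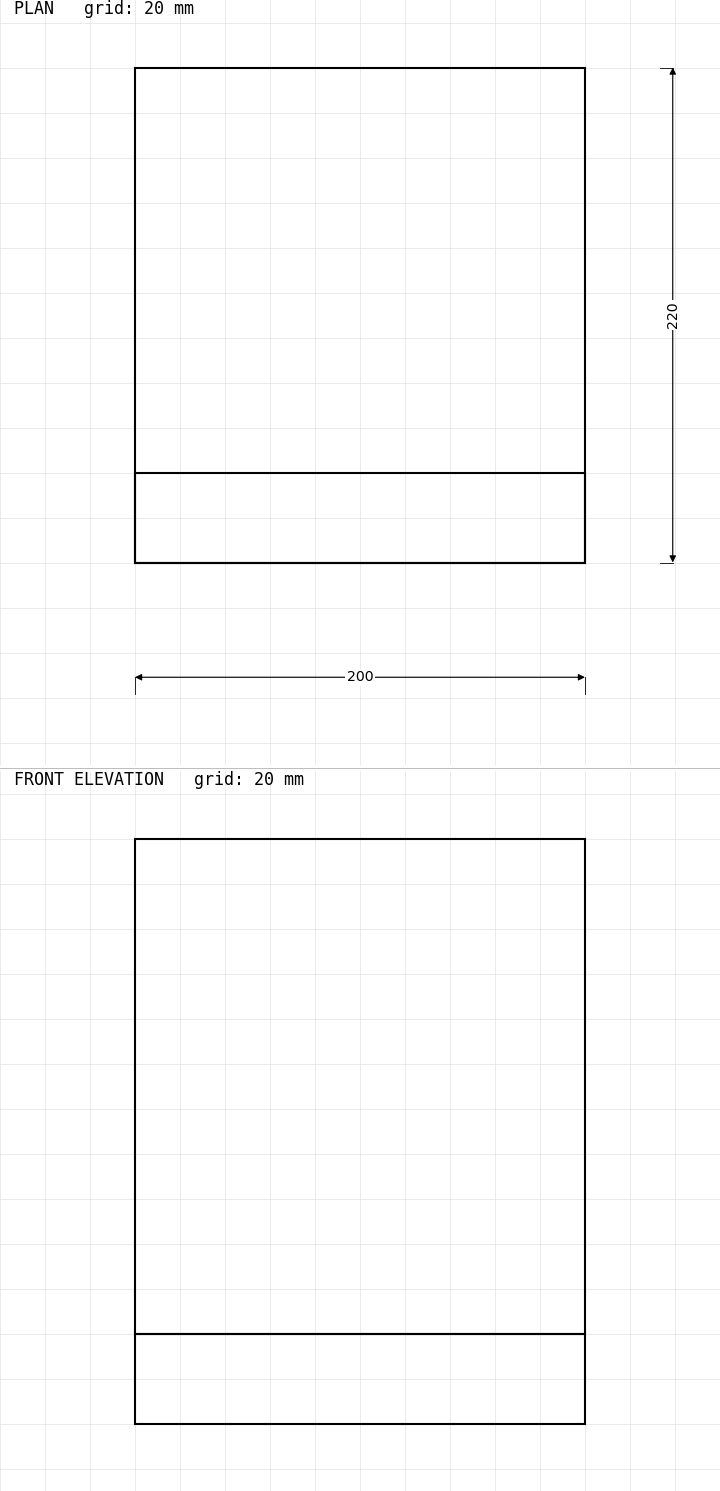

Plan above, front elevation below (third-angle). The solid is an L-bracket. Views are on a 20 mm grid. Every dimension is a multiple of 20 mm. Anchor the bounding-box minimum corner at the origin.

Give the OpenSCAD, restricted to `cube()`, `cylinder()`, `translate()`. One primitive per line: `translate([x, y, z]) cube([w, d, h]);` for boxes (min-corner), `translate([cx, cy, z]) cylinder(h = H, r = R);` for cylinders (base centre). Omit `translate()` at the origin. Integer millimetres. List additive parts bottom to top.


cube([200, 220, 40]);
translate([0, 0, 40]) cube([200, 40, 220]);


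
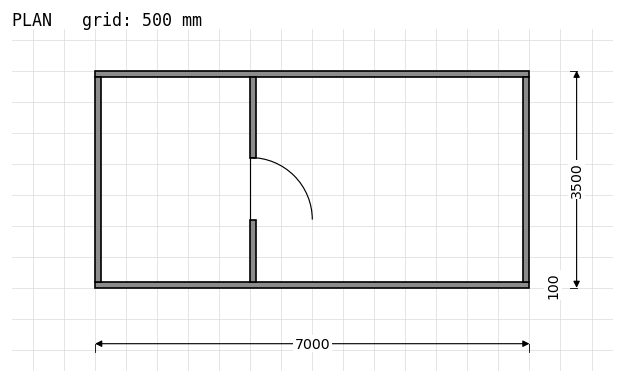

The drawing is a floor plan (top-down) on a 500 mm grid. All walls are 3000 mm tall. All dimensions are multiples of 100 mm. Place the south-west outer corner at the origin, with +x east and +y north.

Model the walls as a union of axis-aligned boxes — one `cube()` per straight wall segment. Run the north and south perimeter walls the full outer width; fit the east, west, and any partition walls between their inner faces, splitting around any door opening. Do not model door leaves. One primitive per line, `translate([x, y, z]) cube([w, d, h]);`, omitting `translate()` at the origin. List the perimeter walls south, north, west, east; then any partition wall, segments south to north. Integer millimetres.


cube([7000, 100, 3000]);
translate([0, 3400, 0]) cube([7000, 100, 3000]);
translate([0, 100, 0]) cube([100, 3300, 3000]);
translate([6900, 100, 0]) cube([100, 3300, 3000]);
translate([2500, 100, 0]) cube([100, 1000, 3000]);
translate([2500, 2100, 0]) cube([100, 1300, 3000]);


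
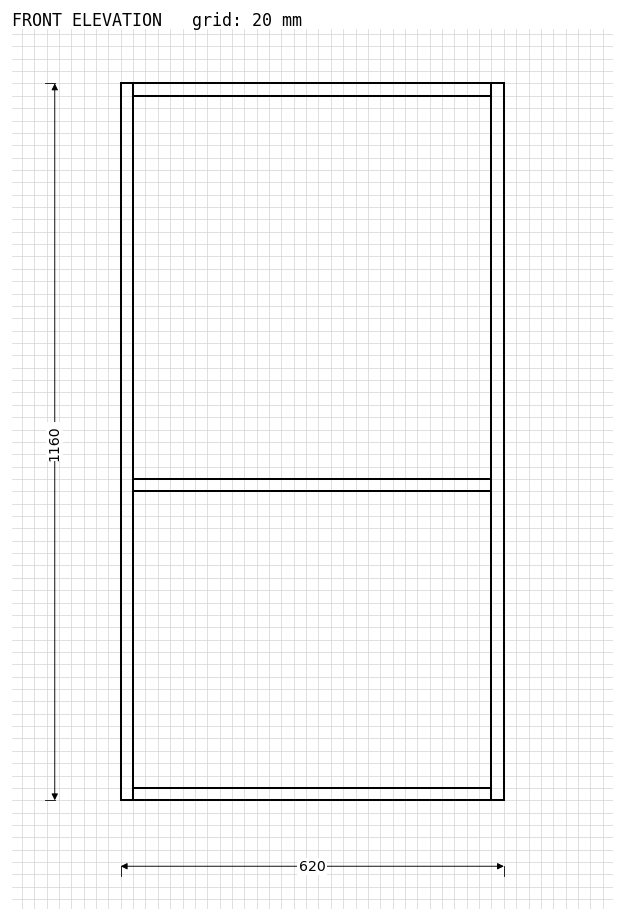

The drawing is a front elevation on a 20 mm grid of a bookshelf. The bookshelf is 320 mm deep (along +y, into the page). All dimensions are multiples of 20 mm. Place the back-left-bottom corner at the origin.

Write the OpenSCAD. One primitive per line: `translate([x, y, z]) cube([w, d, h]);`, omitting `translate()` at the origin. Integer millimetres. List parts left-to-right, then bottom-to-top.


cube([20, 320, 1160]);
translate([20, 0, 0]) cube([580, 320, 20]);
translate([20, 0, 500]) cube([580, 320, 20]);
translate([20, 0, 1140]) cube([580, 320, 20]);
translate([600, 0, 0]) cube([20, 320, 1160]);


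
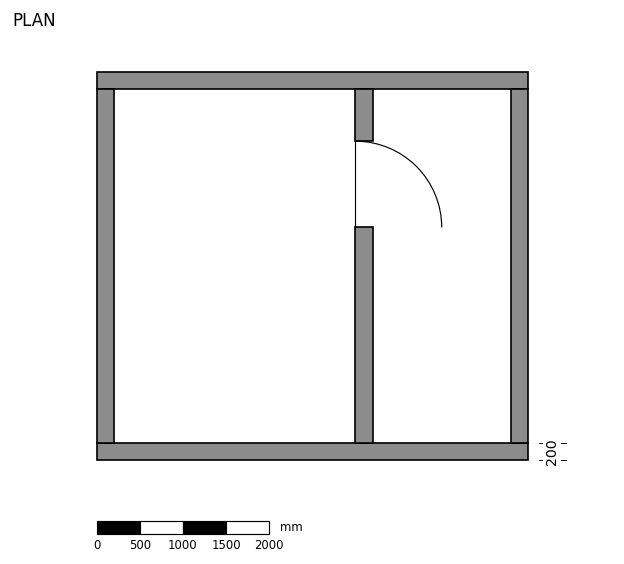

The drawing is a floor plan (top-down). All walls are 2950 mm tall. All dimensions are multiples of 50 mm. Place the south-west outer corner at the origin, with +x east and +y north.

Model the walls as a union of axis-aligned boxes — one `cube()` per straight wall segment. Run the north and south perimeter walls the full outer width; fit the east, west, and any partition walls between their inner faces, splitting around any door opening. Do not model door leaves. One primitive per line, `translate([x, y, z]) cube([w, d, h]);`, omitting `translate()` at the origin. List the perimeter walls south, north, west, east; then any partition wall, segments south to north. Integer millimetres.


cube([5000, 200, 2950]);
translate([0, 4300, 0]) cube([5000, 200, 2950]);
translate([0, 200, 0]) cube([200, 4100, 2950]);
translate([4800, 200, 0]) cube([200, 4100, 2950]);
translate([3000, 200, 0]) cube([200, 2500, 2950]);
translate([3000, 3700, 0]) cube([200, 600, 2950]);


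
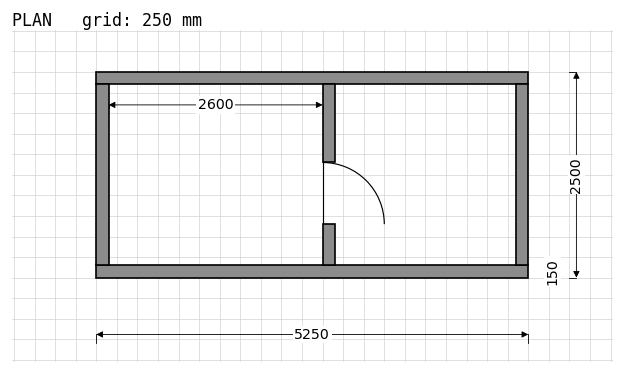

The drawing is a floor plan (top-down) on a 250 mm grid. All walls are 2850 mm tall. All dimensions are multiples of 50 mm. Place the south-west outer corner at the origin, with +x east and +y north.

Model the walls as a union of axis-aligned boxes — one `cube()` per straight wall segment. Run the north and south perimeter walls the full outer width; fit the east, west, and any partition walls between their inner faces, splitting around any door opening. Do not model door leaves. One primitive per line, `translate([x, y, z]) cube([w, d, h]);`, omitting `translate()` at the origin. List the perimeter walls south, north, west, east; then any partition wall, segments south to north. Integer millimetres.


cube([5250, 150, 2850]);
translate([0, 2350, 0]) cube([5250, 150, 2850]);
translate([0, 150, 0]) cube([150, 2200, 2850]);
translate([5100, 150, 0]) cube([150, 2200, 2850]);
translate([2750, 150, 0]) cube([150, 500, 2850]);
translate([2750, 1400, 0]) cube([150, 950, 2850]);
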